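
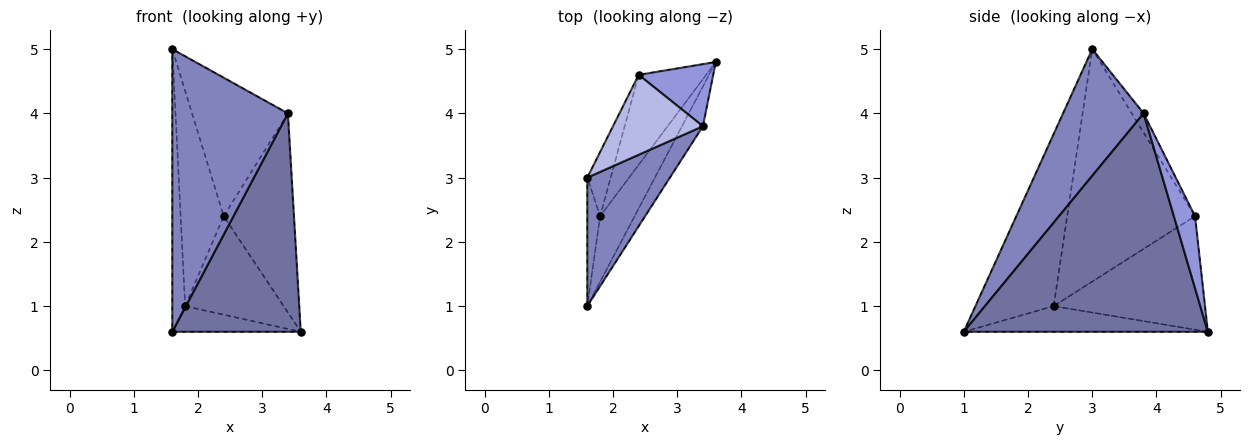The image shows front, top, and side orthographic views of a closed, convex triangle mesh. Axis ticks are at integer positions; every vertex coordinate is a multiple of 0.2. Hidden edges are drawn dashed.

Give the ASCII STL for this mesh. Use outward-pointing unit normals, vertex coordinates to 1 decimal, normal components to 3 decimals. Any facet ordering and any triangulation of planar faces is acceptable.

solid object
 facet normal 0.882 -0.464 -0.085
  outer loop
   vertex 3.4 3.8 4.0
   vertex 1.6 1.0 0.6
   vertex 3.6 4.8 0.6
  endloop
 endfacet
 facet normal 0.536 -0.769 0.349
  outer loop
   vertex 3.4 3.8 4.0
   vertex 1.6 3.0 5.0
   vertex 1.6 1.0 0.6
  endloop
 endfacet
 facet normal 0.276 0.918 0.286
  outer loop
   vertex 3.4 3.8 4.0
   vertex 3.6 4.8 0.6
   vertex 2.4 4.6 2.4
  endloop
 endfacet
 facet normal -0.107 0.861 0.497
  outer loop
   vertex 3.4 3.8 4.0
   vertex 2.4 4.6 2.4
   vertex 1.6 3.0 5.0
  endloop
 endfacet
 facet normal -0.570 0.300 -0.765
  outer loop
   vertex 1.8 2.4 1.0
   vertex 3.6 4.8 0.6
   vertex 1.6 1.0 0.6
  endloop
 endfacet
 facet normal -0.750 0.488 -0.446
  outer loop
   vertex 1.8 2.4 1.0
   vertex 2.4 4.6 2.4
   vertex 3.6 4.8 0.6
  endloop
 endfacet
 facet normal -0.984 0.162 -0.073
  outer loop
   vertex 1.8 2.4 1.0
   vertex 1.6 1.0 0.6
   vertex 1.6 3.0 5.0
  endloop
 endfacet
 facet normal -0.943 0.318 -0.095
  outer loop
   vertex 1.8 2.4 1.0
   vertex 1.6 3.0 5.0
   vertex 2.4 4.6 2.4
  endloop
 endfacet
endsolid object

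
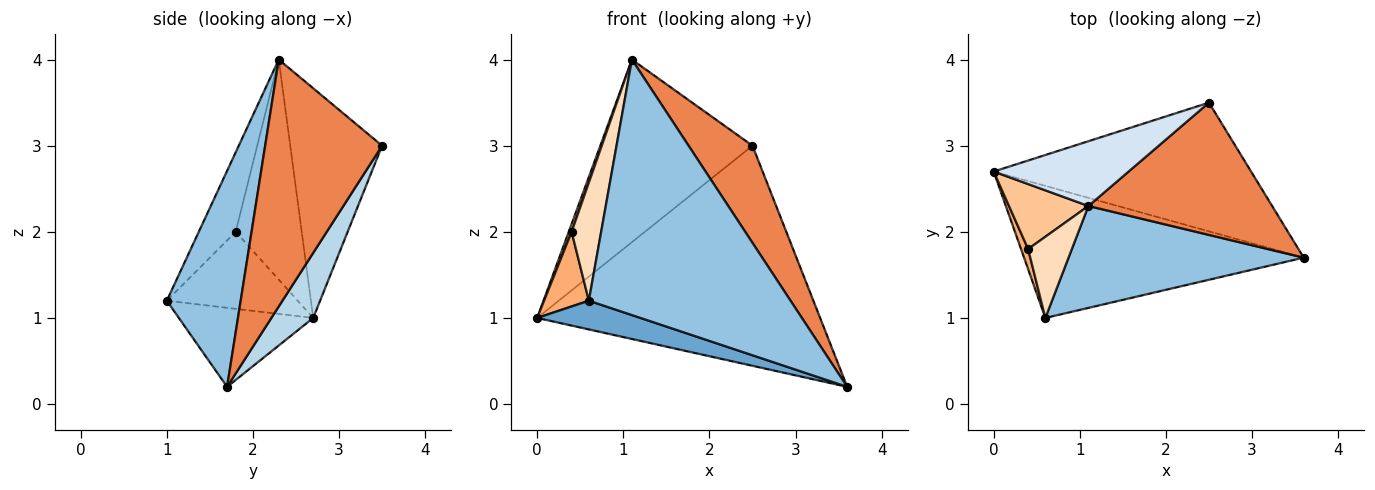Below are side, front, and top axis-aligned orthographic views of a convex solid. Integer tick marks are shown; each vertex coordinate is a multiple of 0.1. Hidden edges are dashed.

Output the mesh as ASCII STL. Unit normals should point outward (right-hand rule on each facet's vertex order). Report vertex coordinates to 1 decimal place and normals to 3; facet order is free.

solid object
 facet normal -0.266 -0.205 -0.942
  outer loop
   vertex 0.6 1.0 1.2
   vertex 0.0 2.7 1.0
   vertex 3.6 1.7 0.2
  endloop
 endfacet
 facet normal 0.322 -0.879 0.351
  outer loop
   vertex 1.1 2.3 4.0
   vertex 0.6 1.0 1.2
   vertex 3.6 1.7 0.2
  endloop
 endfacet
 facet normal 0.127 0.856 -0.501
  outer loop
   vertex 2.5 3.5 3.0
   vertex 3.6 1.7 0.2
   vertex 0.0 2.7 1.0
  endloop
 endfacet
 facet normal -0.495 0.819 0.291
  outer loop
   vertex 2.5 3.5 3.0
   vertex 0.0 2.7 1.0
   vertex 1.1 2.3 4.0
  endloop
 endfacet
 facet normal 0.735 -0.402 0.547
  outer loop
   vertex 2.5 3.5 3.0
   vertex 1.1 2.3 4.0
   vertex 3.6 1.7 0.2
  endloop
 endfacet
 facet normal -0.943 -0.322 0.087
  outer loop
   vertex 0.4 1.8 2.0
   vertex 0.0 2.7 1.0
   vertex 0.6 1.0 1.2
  endloop
 endfacet
 facet normal -0.940 -0.041 0.339
  outer loop
   vertex 0.4 1.8 2.0
   vertex 1.1 2.3 4.0
   vertex 0.0 2.7 1.0
  endloop
 endfacet
 facet normal -0.717 -0.574 0.395
  outer loop
   vertex 0.4 1.8 2.0
   vertex 0.6 1.0 1.2
   vertex 1.1 2.3 4.0
  endloop
 endfacet
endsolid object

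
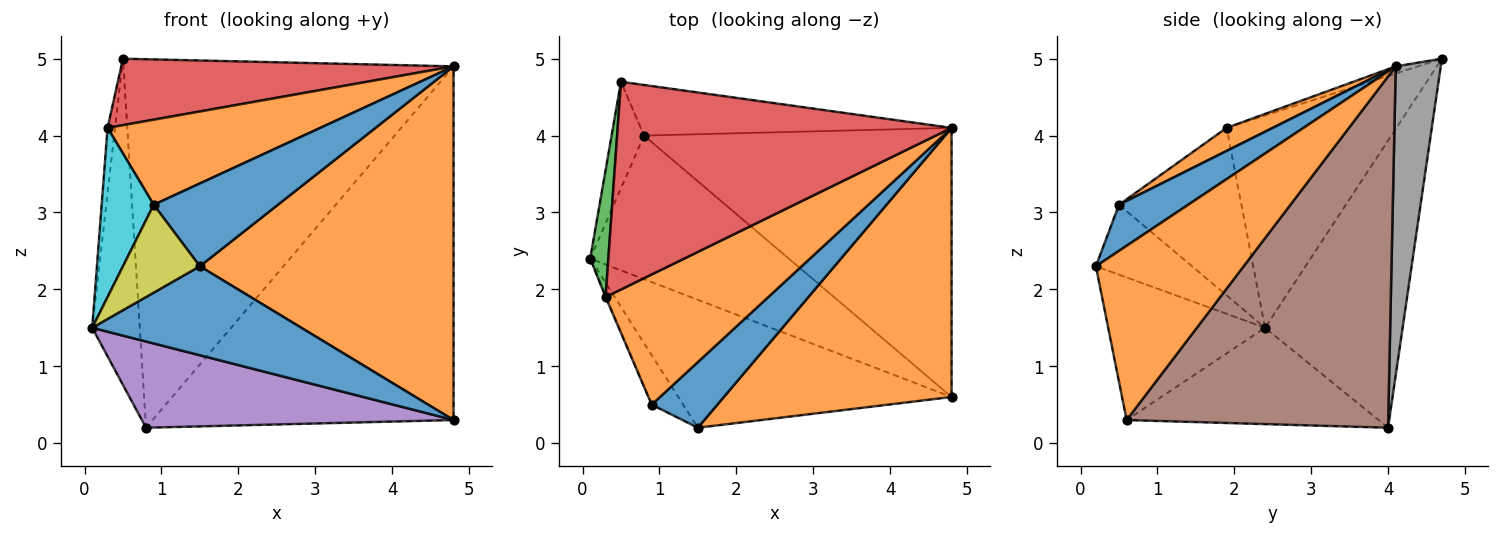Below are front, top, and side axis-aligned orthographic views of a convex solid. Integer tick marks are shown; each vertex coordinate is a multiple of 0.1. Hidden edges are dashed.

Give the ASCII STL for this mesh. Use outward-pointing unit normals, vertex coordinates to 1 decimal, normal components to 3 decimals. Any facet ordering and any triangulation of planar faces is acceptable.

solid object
 facet normal -0.394 -0.525 -0.755
  outer loop
   vertex 4.8 0.6 0.3
   vertex 1.5 0.2 2.3
   vertex 0.1 2.4 1.5
  endloop
 endfacet
 facet normal 0.420 -0.722 0.549
  outer loop
   vertex 4.8 0.6 0.3
   vertex 4.8 4.1 4.9
   vertex 1.5 0.2 2.3
  endloop
 endfacet
 facet normal -0.995 0.044 0.085
  outer loop
   vertex 0.3 1.9 4.1
   vertex 0.5 4.7 5.0
   vertex 0.1 2.4 1.5
  endloop
 endfacet
 facet normal -0.020 -0.305 0.952
  outer loop
   vertex 0.3 1.9 4.1
   vertex 4.8 4.1 4.9
   vertex 0.5 4.7 5.0
  endloop
 endfacet
 facet normal -0.384 -0.475 -0.792
  outer loop
   vertex 0.8 4.0 0.2
   vertex 4.8 0.6 0.3
   vertex 0.1 2.4 1.5
  endloop
 endfacet
 facet normal 0.569 0.655 -0.498
  outer loop
   vertex 0.8 4.0 0.2
   vertex 4.8 4.1 4.9
   vertex 4.8 0.6 0.3
  endloop
 endfacet
 facet normal -0.940 0.325 -0.106
  outer loop
   vertex 0.8 4.0 0.2
   vertex 0.1 2.4 1.5
   vertex 0.5 4.7 5.0
  endloop
 endfacet
 facet normal 0.134 0.982 -0.135
  outer loop
   vertex 0.8 4.0 0.2
   vertex 0.5 4.7 5.0
   vertex 4.8 4.1 4.9
  endloop
 endfacet
 facet normal -0.737 -0.589 -0.332
  outer loop
   vertex 0.9 0.5 3.1
   vertex 0.1 2.4 1.5
   vertex 1.5 0.2 2.3
  endloop
 endfacet
 facet normal -0.920 -0.391 -0.004
  outer loop
   vertex 0.9 0.5 3.1
   vertex 0.3 1.9 4.1
   vertex 0.1 2.4 1.5
  endloop
 endfacet
 facet normal 0.400 -0.718 0.569
  outer loop
   vertex 0.9 0.5 3.1
   vertex 1.5 0.2 2.3
   vertex 4.8 4.1 4.9
  endloop
 endfacet
 facet normal 0.118 -0.543 0.831
  outer loop
   vertex 0.9 0.5 3.1
   vertex 4.8 4.1 4.9
   vertex 0.3 1.9 4.1
  endloop
 endfacet
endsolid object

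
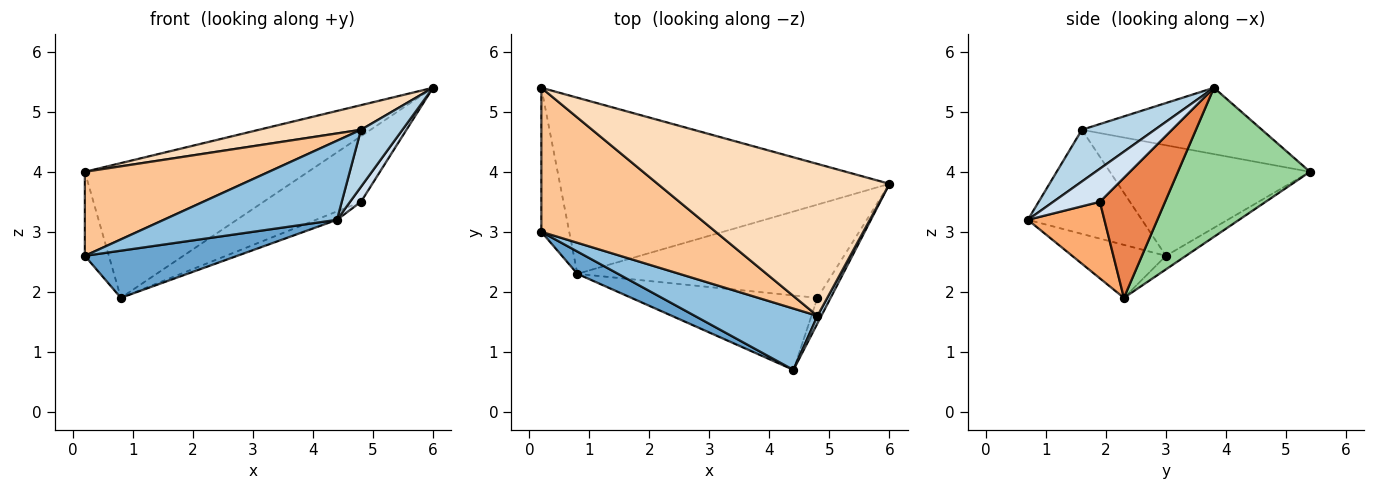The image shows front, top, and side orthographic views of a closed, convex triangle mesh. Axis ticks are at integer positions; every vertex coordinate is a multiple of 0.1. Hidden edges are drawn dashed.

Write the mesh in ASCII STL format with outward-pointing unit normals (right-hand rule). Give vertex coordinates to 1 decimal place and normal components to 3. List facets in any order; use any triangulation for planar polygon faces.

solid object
 facet normal -0.486 -0.790 0.374
  outer loop
   vertex 0.8 2.3 1.9
   vertex 4.4 0.7 3.2
   vertex 0.2 3.0 2.6
  endloop
 endfacet
 facet normal -0.462 -0.701 0.544
  outer loop
   vertex 4.8 1.6 4.7
   vertex 0.2 3.0 2.6
   vertex 4.4 0.7 3.2
  endloop
 endfacet
 facet normal 0.867 -0.494 0.065
  outer loop
   vertex 4.8 1.6 4.7
   vertex 4.4 0.7 3.2
   vertex 6.0 3.8 5.4
  endloop
 endfacet
 facet normal 0.908 -0.212 -0.361
  outer loop
   vertex 4.8 1.9 3.5
   vertex 6.0 3.8 5.4
   vertex 4.4 0.7 3.2
  endloop
 endfacet
 facet normal 0.359 0.537 -0.764
  outer loop
   vertex 4.8 1.9 3.5
   vertex 0.8 2.3 1.9
   vertex 6.0 3.8 5.4
  endloop
 endfacet
 facet normal 0.378 0.104 -0.920
  outer loop
   vertex 4.8 1.9 3.5
   vertex 4.4 0.7 3.2
   vertex 0.8 2.3 1.9
  endloop
 endfacet
 facet normal -0.480 -0.442 0.758
  outer loop
   vertex 0.2 5.4 4.0
   vertex 0.2 3.0 2.6
   vertex 4.8 1.6 4.7
  endloop
 endfacet
 facet normal -0.272 -0.154 0.950
  outer loop
   vertex 0.2 5.4 4.0
   vertex 4.8 1.6 4.7
   vertex 6.0 3.8 5.4
  endloop
 endfacet
 facet normal -0.387 0.465 -0.796
  outer loop
   vertex 0.2 5.4 4.0
   vertex 0.8 2.3 1.9
   vertex 0.2 3.0 2.6
  endloop
 endfacet
 facet normal 0.338 0.572 -0.747
  outer loop
   vertex 0.2 5.4 4.0
   vertex 6.0 3.8 5.4
   vertex 0.8 2.3 1.9
  endloop
 endfacet
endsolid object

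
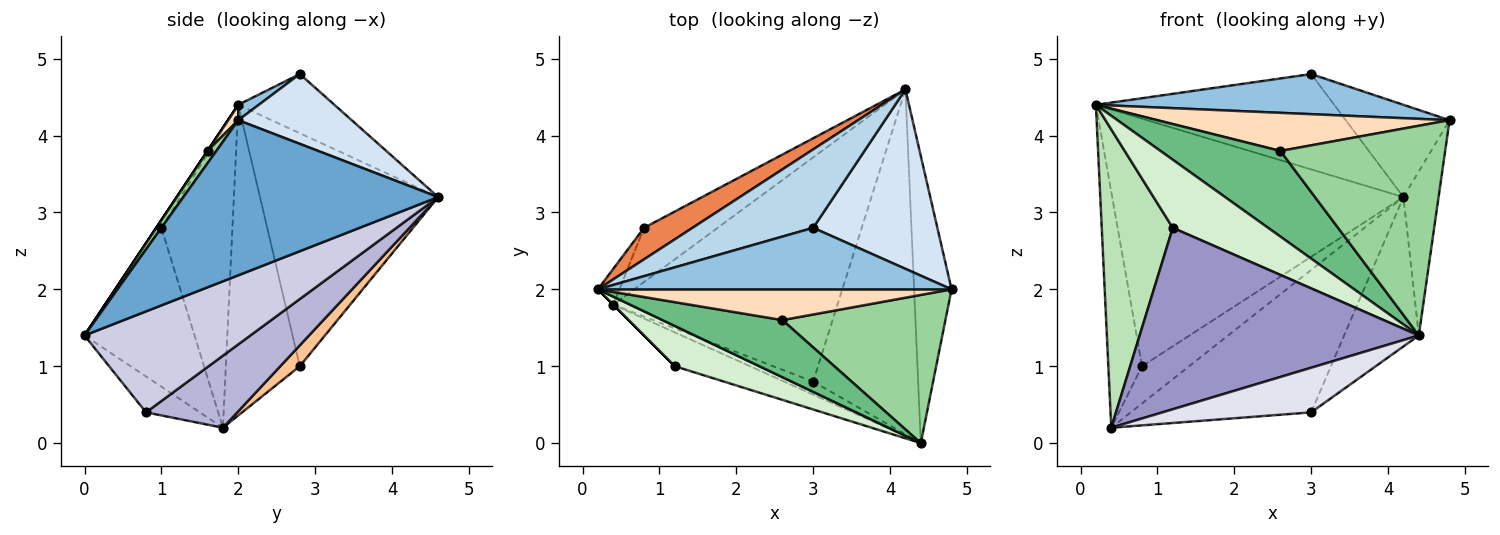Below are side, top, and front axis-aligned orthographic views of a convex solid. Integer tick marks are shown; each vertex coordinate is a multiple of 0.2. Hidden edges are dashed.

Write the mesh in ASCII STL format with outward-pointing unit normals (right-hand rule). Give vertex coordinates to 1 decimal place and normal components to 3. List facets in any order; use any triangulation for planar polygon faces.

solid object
 facet normal 0.963 0.133 -0.233
  outer loop
   vertex 4.4 0.0 1.4
   vertex 4.2 4.6 3.2
   vertex 4.8 2.0 4.2
  endloop
 endfacet
 facet normal 0.036 -0.546 0.837
  outer loop
   vertex 3.0 2.8 4.8
   vertex 0.2 2.0 4.4
   vertex 4.8 2.0 4.2
  endloop
 endfacet
 facet normal -0.297 0.737 0.607
  outer loop
   vertex 3.0 2.8 4.8
   vertex 4.2 4.6 3.2
   vertex 0.2 2.0 4.4
  endloop
 endfacet
 facet normal 0.447 0.409 0.796
  outer loop
   vertex 3.0 2.8 4.8
   vertex 4.8 2.0 4.2
   vertex 4.2 4.6 3.2
  endloop
 endfacet
 facet normal -0.519 0.848 0.108
  outer loop
   vertex 0.8 2.8 1.0
   vertex 0.2 2.0 4.4
   vertex 4.2 4.6 3.2
  endloop
 endfacet
 facet normal -0.908 0.414 -0.063
  outer loop
   vertex 0.8 2.8 1.0
   vertex 0.4 1.8 0.2
   vertex 0.2 2.0 4.4
  endloop
 endfacet
 facet normal 0.228 0.551 -0.803
  outer loop
   vertex 0.8 2.8 1.0
   vertex 4.2 4.6 3.2
   vertex 0.4 1.8 0.2
  endloop
 endfacet
 facet normal 0.027 -0.778 0.628
  outer loop
   vertex 2.6 1.6 3.8
   vertex 4.8 2.0 4.2
   vertex 0.2 2.0 4.4
  endloop
 endfacet
 facet normal 0.000 -0.832 0.555
  outer loop
   vertex 2.6 1.6 3.8
   vertex 0.2 2.0 4.4
   vertex 4.4 0.0 1.4
  endloop
 endfacet
 facet normal 0.044 -0.816 0.577
  outer loop
   vertex 2.6 1.6 3.8
   vertex 4.4 0.0 1.4
   vertex 4.8 2.0 4.2
  endloop
 endfacet
 facet normal -0.707 -0.707 0.000
  outer loop
   vertex 1.2 1.0 2.8
   vertex 0.2 2.0 4.4
   vertex 0.4 1.8 0.2
  endloop
 endfacet
 facet normal -0.046 -0.860 0.508
  outer loop
   vertex 1.2 1.0 2.8
   vertex 4.4 0.0 1.4
   vertex 0.2 2.0 4.4
  endloop
 endfacet
 facet normal -0.361 -0.917 -0.171
  outer loop
   vertex 1.2 1.0 2.8
   vertex 0.4 1.8 0.2
   vertex 4.4 0.0 1.4
  endloop
 endfacet
 facet normal 0.262 0.518 -0.815
  outer loop
   vertex 3.0 0.8 0.4
   vertex 0.4 1.8 0.2
   vertex 4.2 4.6 3.2
  endloop
 endfacet
 facet normal 0.662 0.298 -0.688
  outer loop
   vertex 3.0 0.8 0.4
   vertex 4.2 4.6 3.2
   vertex 4.4 0.0 1.4
  endloop
 endfacet
 facet normal -0.328 -0.906 -0.266
  outer loop
   vertex 3.0 0.8 0.4
   vertex 4.4 0.0 1.4
   vertex 0.4 1.8 0.2
  endloop
 endfacet
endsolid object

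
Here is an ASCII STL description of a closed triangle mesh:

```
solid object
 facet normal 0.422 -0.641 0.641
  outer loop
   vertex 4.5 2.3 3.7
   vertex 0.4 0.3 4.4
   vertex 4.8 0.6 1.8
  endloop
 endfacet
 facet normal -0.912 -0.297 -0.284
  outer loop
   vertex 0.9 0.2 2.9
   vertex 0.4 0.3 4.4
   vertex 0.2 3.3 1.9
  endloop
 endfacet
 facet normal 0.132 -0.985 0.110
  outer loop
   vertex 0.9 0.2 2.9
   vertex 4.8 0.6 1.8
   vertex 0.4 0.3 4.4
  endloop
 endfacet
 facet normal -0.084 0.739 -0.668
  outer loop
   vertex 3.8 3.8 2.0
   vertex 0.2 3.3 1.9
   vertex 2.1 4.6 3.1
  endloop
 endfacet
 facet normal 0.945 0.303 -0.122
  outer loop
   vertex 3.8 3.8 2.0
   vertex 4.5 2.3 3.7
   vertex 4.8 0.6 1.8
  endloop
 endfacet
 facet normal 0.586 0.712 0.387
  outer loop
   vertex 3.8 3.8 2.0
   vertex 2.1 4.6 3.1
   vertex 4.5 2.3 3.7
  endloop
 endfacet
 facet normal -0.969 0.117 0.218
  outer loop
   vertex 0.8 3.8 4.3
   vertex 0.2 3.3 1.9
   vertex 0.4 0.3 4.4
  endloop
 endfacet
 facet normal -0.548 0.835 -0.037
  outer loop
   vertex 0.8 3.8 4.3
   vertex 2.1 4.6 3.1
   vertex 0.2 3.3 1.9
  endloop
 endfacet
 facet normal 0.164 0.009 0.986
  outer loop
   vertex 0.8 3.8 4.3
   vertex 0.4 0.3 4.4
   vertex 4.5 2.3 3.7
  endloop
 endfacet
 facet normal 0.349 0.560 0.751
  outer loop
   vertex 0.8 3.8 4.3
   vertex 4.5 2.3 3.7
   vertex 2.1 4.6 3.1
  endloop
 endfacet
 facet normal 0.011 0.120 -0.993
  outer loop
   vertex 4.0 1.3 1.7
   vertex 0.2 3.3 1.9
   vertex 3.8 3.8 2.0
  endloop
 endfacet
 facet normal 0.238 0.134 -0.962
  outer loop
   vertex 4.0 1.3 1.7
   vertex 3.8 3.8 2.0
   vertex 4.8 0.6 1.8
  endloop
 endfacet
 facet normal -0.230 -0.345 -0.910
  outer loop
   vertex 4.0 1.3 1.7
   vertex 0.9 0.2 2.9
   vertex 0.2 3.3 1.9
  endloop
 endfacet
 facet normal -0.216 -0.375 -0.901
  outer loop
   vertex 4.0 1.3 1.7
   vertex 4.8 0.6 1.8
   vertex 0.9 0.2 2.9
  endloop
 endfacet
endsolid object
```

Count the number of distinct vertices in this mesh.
9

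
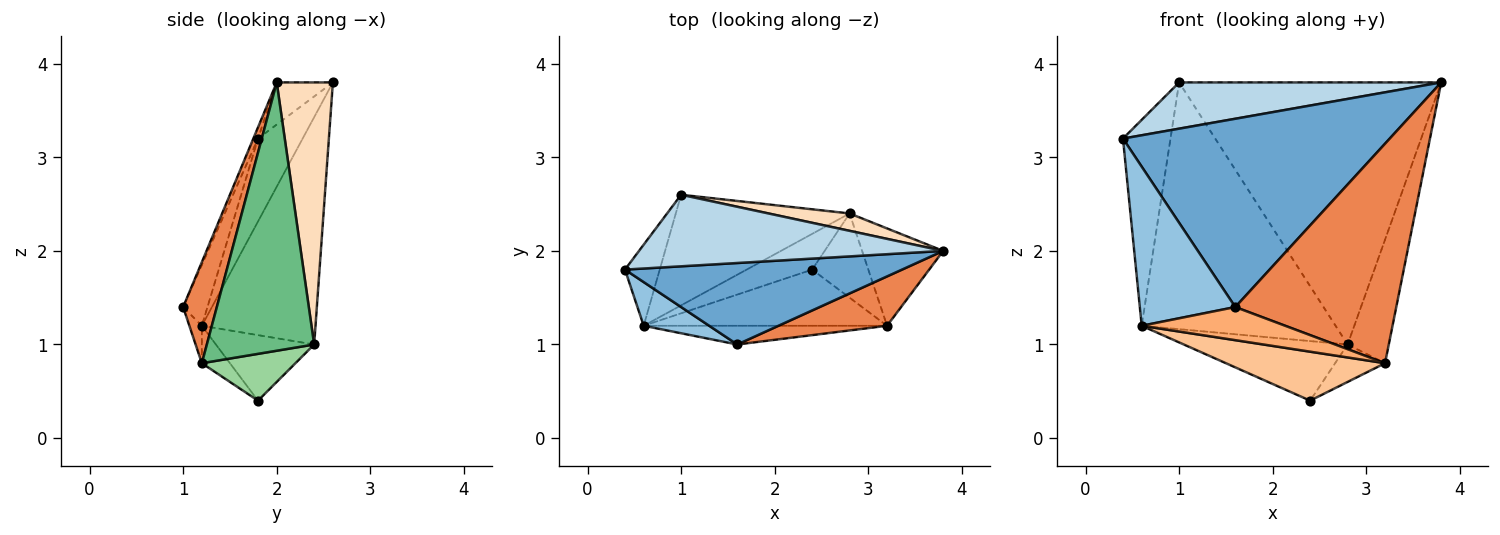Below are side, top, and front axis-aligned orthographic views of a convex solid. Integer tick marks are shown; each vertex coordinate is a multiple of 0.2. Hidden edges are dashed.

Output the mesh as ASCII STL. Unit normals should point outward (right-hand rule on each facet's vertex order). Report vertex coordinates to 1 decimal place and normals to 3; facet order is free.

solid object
 facet normal -0.016 -0.918 0.397
  outer loop
   vertex 1.6 1.0 1.4
   vertex 3.8 2.0 3.8
   vertex 0.4 1.8 3.2
  endloop
 endfacet
 facet normal -0.239 -0.936 0.257
  outer loop
   vertex 0.6 1.2 1.2
   vertex 1.6 1.0 1.4
   vertex 0.4 1.8 3.2
  endloop
 endfacet
 facet normal -0.116 -0.539 0.834
  outer loop
   vertex 1.0 2.6 3.8
   vertex 0.4 1.8 3.2
   vertex 3.8 2.0 3.8
  endloop
 endfacet
 facet normal -0.658 0.701 -0.276
  outer loop
   vertex 1.0 2.6 3.8
   vertex 0.6 1.2 1.2
   vertex 0.4 1.8 3.2
  endloop
 endfacet
 facet normal 0.200 -0.956 0.215
  outer loop
   vertex 3.2 1.2 0.8
   vertex 3.8 2.0 3.8
   vertex 1.6 1.0 1.4
  endloop
 endfacet
 facet normal -0.075 -0.868 -0.491
  outer loop
   vertex 3.2 1.2 0.8
   vertex 1.6 1.0 1.4
   vertex 0.6 1.2 1.2
  endloop
 endfacet
 facet normal -0.115 -0.653 -0.749
  outer loop
   vertex 3.2 1.2 0.8
   vertex 0.6 1.2 1.2
   vertex 2.4 1.8 0.4
  endloop
 endfacet
 facet normal 0.209 0.976 0.065
  outer loop
   vertex 2.8 2.4 1.0
   vertex 1.0 2.6 3.8
   vertex 3.8 2.0 3.8
  endloop
 endfacet
 facet normal 0.899 0.345 -0.272
  outer loop
   vertex 2.8 2.4 1.0
   vertex 3.8 2.0 3.8
   vertex 3.2 1.2 0.8
  endloop
 endfacet
 facet normal 0.606 0.323 -0.727
  outer loop
   vertex 2.8 2.4 1.0
   vertex 3.2 1.2 0.8
   vertex 2.4 1.8 0.4
  endloop
 endfacet
 facet normal -0.457 0.762 -0.457
  outer loop
   vertex 2.8 2.4 1.0
   vertex 2.4 1.8 0.4
   vertex 0.6 1.2 1.2
  endloop
 endfacet
 facet normal -0.472 0.805 -0.361
  outer loop
   vertex 2.8 2.4 1.0
   vertex 0.6 1.2 1.2
   vertex 1.0 2.6 3.8
  endloop
 endfacet
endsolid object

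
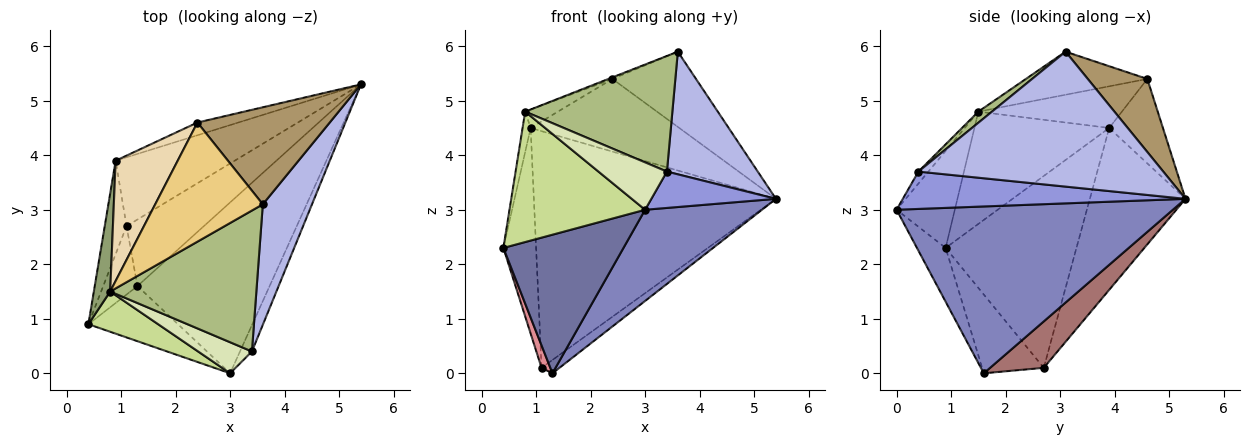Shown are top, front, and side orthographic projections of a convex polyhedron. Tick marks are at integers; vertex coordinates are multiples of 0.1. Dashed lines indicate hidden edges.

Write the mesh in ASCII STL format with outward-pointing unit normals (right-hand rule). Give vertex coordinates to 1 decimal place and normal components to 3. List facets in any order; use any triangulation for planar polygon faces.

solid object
 facet normal -0.217 -0.907 -0.361
  outer loop
   vertex 1.3 1.6 0.0
   vertex 3.0 0.0 3.0
   vertex 0.4 0.9 2.3
  endloop
 endfacet
 facet normal 0.744 -0.315 -0.589
  outer loop
   vertex 1.3 1.6 0.0
   vertex 5.4 5.3 3.2
   vertex 3.0 0.0 3.0
  endloop
 endfacet
 facet normal 0.878 -0.387 -0.281
  outer loop
   vertex 3.4 0.4 3.7
   vertex 3.0 0.0 3.0
   vertex 5.4 5.3 3.2
  endloop
 endfacet
 facet normal 0.887 -0.329 0.323
  outer loop
   vertex 3.4 0.4 3.7
   vertex 5.4 5.3 3.2
   vertex 3.6 3.1 5.9
  endloop
 endfacet
 facet normal -0.988 0.059 0.144
  outer loop
   vertex 0.8 1.5 4.8
   vertex 0.9 3.9 4.5
   vertex 0.4 0.9 2.3
  endloop
 endfacet
 facet normal 0.059 -0.633 0.772
  outer loop
   vertex 0.8 1.5 4.8
   vertex 3.4 0.4 3.7
   vertex 3.6 3.1 5.9
  endloop
 endfacet
 facet normal -0.379 -0.884 0.273
  outer loop
   vertex 0.8 1.5 4.8
   vertex 0.4 0.9 2.3
   vertex 3.0 0.0 3.0
  endloop
 endfacet
 facet normal -0.121 -0.830 0.544
  outer loop
   vertex 0.8 1.5 4.8
   vertex 3.0 0.0 3.0
   vertex 3.4 0.4 3.7
  endloop
 endfacet
 facet normal 0.400 0.562 0.724
  outer loop
   vertex 2.4 4.6 5.4
   vertex 3.6 3.1 5.9
   vertex 5.4 5.3 3.2
  endloop
 endfacet
 facet normal -0.336 0.928 -0.162
  outer loop
   vertex 2.4 4.6 5.4
   vertex 5.4 5.3 3.2
   vertex 0.9 3.9 4.5
  endloop
 endfacet
 facet normal -0.372 0.012 0.928
  outer loop
   vertex 2.4 4.6 5.4
   vertex 0.8 1.5 4.8
   vertex 3.6 3.1 5.9
  endloop
 endfacet
 facet normal -0.553 0.126 0.824
  outer loop
   vertex 2.4 4.6 5.4
   vertex 0.9 3.9 4.5
   vertex 0.8 1.5 4.8
  endloop
 endfacet
 facet normal 0.507 0.169 -0.845
  outer loop
   vertex 1.1 2.7 0.1
   vertex 5.4 5.3 3.2
   vertex 1.3 1.6 0.0
  endloop
 endfacet
 facet normal -0.355 0.898 -0.261
  outer loop
   vertex 1.1 2.7 0.1
   vertex 0.9 3.9 4.5
   vertex 5.4 5.3 3.2
  endloop
 endfacet
 facet normal -0.909 -0.129 -0.395
  outer loop
   vertex 1.1 2.7 0.1
   vertex 1.3 1.6 0.0
   vertex 0.4 0.9 2.3
  endloop
 endfacet
 facet normal -0.964 0.241 -0.110
  outer loop
   vertex 1.1 2.7 0.1
   vertex 0.4 0.9 2.3
   vertex 0.9 3.9 4.5
  endloop
 endfacet
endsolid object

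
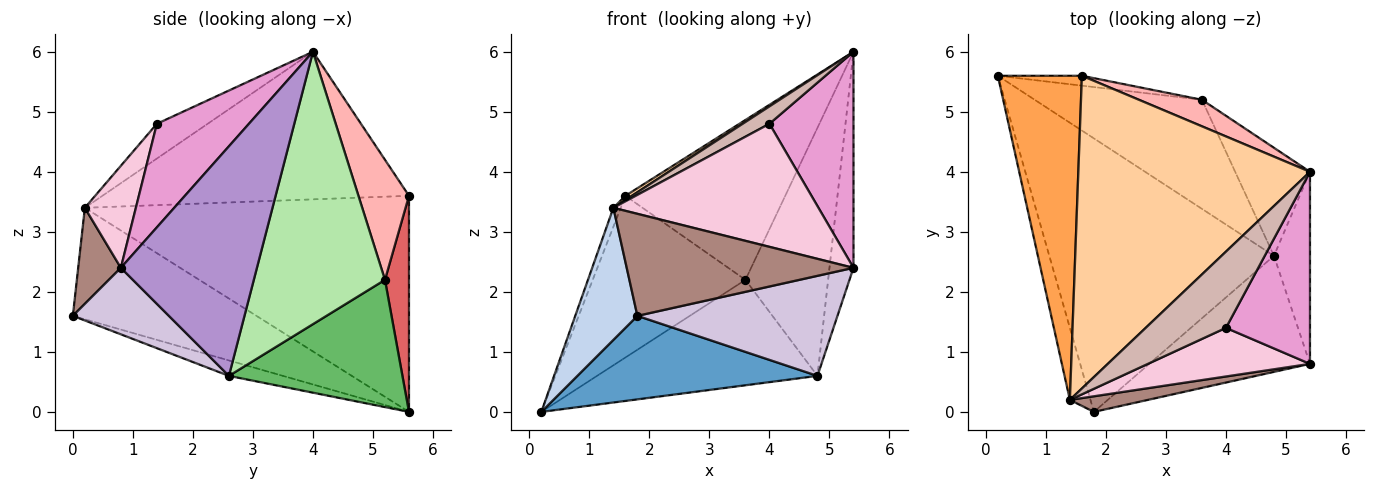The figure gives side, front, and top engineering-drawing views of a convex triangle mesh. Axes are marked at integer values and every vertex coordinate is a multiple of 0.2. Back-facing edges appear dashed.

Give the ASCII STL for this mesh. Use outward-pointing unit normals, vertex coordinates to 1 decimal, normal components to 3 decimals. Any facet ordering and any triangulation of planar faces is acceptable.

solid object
 facet normal -0.066 -0.291 -0.954
  outer loop
   vertex 4.8 2.6 0.6
   vertex 1.8 0.0 1.6
   vertex 0.2 5.6 0.0
  endloop
 endfacet
 facet normal -0.933 -0.316 -0.172
  outer loop
   vertex 1.4 0.2 3.4
   vertex 0.2 5.6 0.0
   vertex 1.8 0.0 1.6
  endloop
 endfacet
 facet normal -0.932 0.021 0.362
  outer loop
   vertex 1.4 0.2 3.4
   vertex 1.6 5.6 3.6
   vertex 0.2 5.6 0.0
  endloop
 endfacet
 facet normal -0.537 -0.011 0.843
  outer loop
   vertex 1.4 0.2 3.4
   vertex 5.4 4.0 6.0
   vertex 1.6 5.6 3.6
  endloop
 endfacet
 facet normal 0.480 0.610 -0.631
  outer loop
   vertex 3.6 5.2 2.2
   vertex 4.8 2.6 0.6
   vertex 0.2 5.6 0.0
  endloop
 endfacet
 facet normal 0.824 0.520 -0.226
  outer loop
   vertex 3.6 5.2 2.2
   vertex 5.4 4.0 6.0
   vertex 4.8 2.6 0.6
  endloop
 endfacet
 facet normal 0.155 0.986 -0.060
  outer loop
   vertex 3.6 5.2 2.2
   vertex 0.2 5.6 0.0
   vertex 1.6 5.6 3.6
  endloop
 endfacet
 facet normal 0.298 0.942 0.156
  outer loop
   vertex 3.6 5.2 2.2
   vertex 1.6 5.6 3.6
   vertex 5.4 4.0 6.0
  endloop
 endfacet
 facet normal 0.973 0.172 -0.153
  outer loop
   vertex 5.4 0.8 2.4
   vertex 4.8 2.6 0.6
   vertex 5.4 4.0 6.0
  endloop
 endfacet
 facet normal 0.299 -0.623 -0.723
  outer loop
   vertex 5.4 0.8 2.4
   vertex 1.8 0.0 1.6
   vertex 4.8 2.6 0.6
  endloop
 endfacet
 facet normal 0.183 -0.972 0.149
  outer loop
   vertex 5.4 0.8 2.4
   vertex 1.4 0.2 3.4
   vertex 1.8 0.0 1.6
  endloop
 endfacet
 facet normal -0.389 -0.205 0.898
  outer loop
   vertex 4.0 1.4 4.8
   vertex 5.4 4.0 6.0
   vertex 1.4 0.2 3.4
  endloop
 endfacet
 facet normal 0.633 -0.578 0.514
  outer loop
   vertex 4.0 1.4 4.8
   vertex 5.4 0.8 2.4
   vertex 5.4 4.0 6.0
  endloop
 endfacet
 facet normal 0.225 -0.906 0.358
  outer loop
   vertex 4.0 1.4 4.8
   vertex 1.4 0.2 3.4
   vertex 5.4 0.8 2.4
  endloop
 endfacet
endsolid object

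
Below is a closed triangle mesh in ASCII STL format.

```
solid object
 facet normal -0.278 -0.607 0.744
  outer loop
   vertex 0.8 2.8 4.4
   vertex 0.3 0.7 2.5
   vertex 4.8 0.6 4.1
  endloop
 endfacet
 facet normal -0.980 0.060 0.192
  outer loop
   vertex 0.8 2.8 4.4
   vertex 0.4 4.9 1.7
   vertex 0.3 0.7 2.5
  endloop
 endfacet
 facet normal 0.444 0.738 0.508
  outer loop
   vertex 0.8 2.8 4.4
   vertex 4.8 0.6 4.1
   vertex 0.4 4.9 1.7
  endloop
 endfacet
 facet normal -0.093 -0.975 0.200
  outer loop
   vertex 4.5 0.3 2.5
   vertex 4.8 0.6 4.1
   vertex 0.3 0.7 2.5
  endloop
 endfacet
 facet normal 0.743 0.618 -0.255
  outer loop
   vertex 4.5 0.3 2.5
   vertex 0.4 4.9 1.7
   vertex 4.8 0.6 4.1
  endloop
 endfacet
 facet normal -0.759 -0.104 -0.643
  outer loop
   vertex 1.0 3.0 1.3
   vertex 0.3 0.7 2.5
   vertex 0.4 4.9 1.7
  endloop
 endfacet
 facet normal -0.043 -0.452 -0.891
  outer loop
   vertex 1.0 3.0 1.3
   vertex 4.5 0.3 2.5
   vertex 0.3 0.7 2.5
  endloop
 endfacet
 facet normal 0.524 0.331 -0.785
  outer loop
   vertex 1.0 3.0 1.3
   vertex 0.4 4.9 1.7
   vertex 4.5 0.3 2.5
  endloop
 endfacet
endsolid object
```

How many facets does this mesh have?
8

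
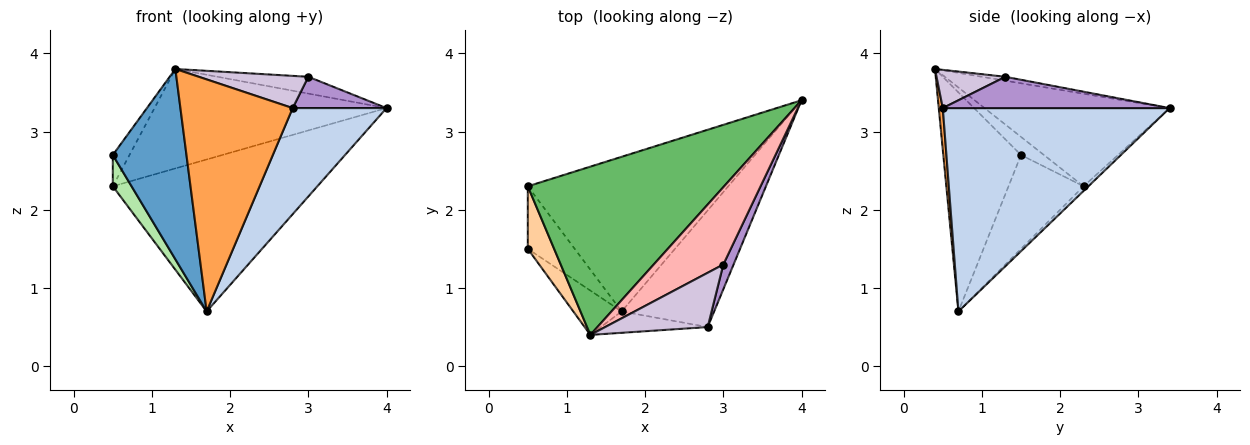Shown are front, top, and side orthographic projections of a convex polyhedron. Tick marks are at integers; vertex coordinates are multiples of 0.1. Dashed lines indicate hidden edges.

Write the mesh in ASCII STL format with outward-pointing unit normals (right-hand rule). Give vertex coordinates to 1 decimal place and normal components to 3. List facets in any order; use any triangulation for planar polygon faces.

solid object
 facet normal -0.717 -0.679 -0.158
  outer loop
   vertex 1.7 0.7 0.7
   vertex 1.3 0.4 3.8
   vertex 0.5 1.5 2.7
  endloop
 endfacet
 facet normal 0.852 -0.352 -0.388
  outer loop
   vertex 2.8 0.5 3.3
   vertex 1.7 0.7 0.7
   vertex 4.0 3.4 3.3
  endloop
 endfacet
 facet normal 0.036 -0.995 -0.092
  outer loop
   vertex 2.8 0.5 3.3
   vertex 1.3 0.4 3.8
   vertex 1.7 0.7 0.7
  endloop
 endfacet
 facet normal -0.524 0.381 0.762
  outer loop
   vertex 0.5 2.3 2.3
   vertex 0.5 1.5 2.7
   vertex 1.3 0.4 3.8
  endloop
 endfacet
 facet normal -0.376 0.471 0.798
  outer loop
   vertex 0.5 2.3 2.3
   vertex 1.3 0.4 3.8
   vertex 4.0 3.4 3.3
  endloop
 endfacet
 facet normal -0.873 -0.218 -0.436
  outer loop
   vertex 0.5 2.3 2.3
   vertex 1.7 0.7 0.7
   vertex 0.5 1.5 2.7
  endloop
 endfacet
 facet normal -0.016 0.701 -0.713
  outer loop
   vertex 0.5 2.3 2.3
   vertex 4.0 3.4 3.3
   vertex 1.7 0.7 0.7
  endloop
 endfacet
 facet normal -0.055 0.212 0.976
  outer loop
   vertex 3.0 1.3 3.7
   vertex 4.0 3.4 3.3
   vertex 1.3 0.4 3.8
  endloop
 endfacet
 facet normal 0.884 -0.366 0.290
  outer loop
   vertex 3.0 1.3 3.7
   vertex 2.8 0.5 3.3
   vertex 4.0 3.4 3.3
  endloop
 endfacet
 facet normal 0.305 -0.486 0.819
  outer loop
   vertex 3.0 1.3 3.7
   vertex 1.3 0.4 3.8
   vertex 2.8 0.5 3.3
  endloop
 endfacet
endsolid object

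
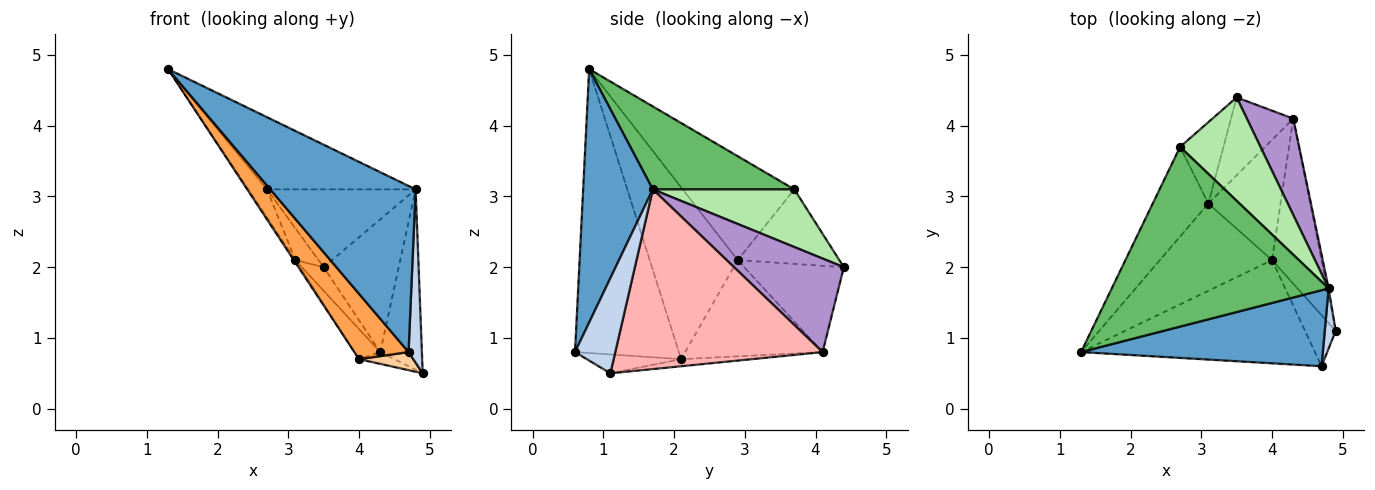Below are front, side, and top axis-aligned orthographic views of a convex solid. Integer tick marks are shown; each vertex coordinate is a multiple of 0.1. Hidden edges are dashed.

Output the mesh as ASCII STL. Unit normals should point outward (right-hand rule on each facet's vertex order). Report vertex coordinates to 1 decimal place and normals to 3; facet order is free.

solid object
 facet normal 0.400 -0.834 0.381
  outer loop
   vertex 4.8 1.7 3.1
   vertex 1.3 0.8 4.8
   vertex 4.7 0.6 0.8
  endloop
 endfacet
 facet normal 0.944 -0.312 0.108
  outer loop
   vertex 4.8 1.7 3.1
   vertex 4.7 0.6 0.8
   vertex 4.9 1.1 0.5
  endloop
 endfacet
 facet normal -0.716 -0.373 -0.590
  outer loop
   vertex 4.0 2.1 0.7
   vertex 4.7 0.6 0.8
   vertex 1.3 0.8 4.8
  endloop
 endfacet
 facet normal -0.502 -0.289 -0.815
  outer loop
   vertex 4.0 2.1 0.7
   vertex 4.9 1.1 0.5
   vertex 4.7 0.6 0.8
  endloop
 endfacet
 facet normal 0.334 0.351 0.875
  outer loop
   vertex 2.7 3.7 3.1
   vertex 1.3 0.8 4.8
   vertex 4.8 1.7 3.1
  endloop
 endfacet
 facet normal 0.497 0.522 0.693
  outer loop
   vertex 2.7 3.7 3.1
   vertex 4.8 1.7 3.1
   vertex 3.5 4.4 2.0
  endloop
 endfacet
 facet normal -0.141 0.071 -0.987
  outer loop
   vertex 4.3 4.1 0.8
   vertex 4.9 1.1 0.5
   vertex 4.0 2.1 0.7
  endloop
 endfacet
 facet normal 0.980 0.197 -0.008
  outer loop
   vertex 4.3 4.1 0.8
   vertex 4.8 1.7 3.1
   vertex 4.9 1.1 0.5
  endloop
 endfacet
 facet normal 0.764 0.522 0.379
  outer loop
   vertex 4.3 4.1 0.8
   vertex 3.5 4.4 2.0
   vertex 4.8 1.7 3.1
  endloop
 endfacet
 facet normal -0.848 0.193 -0.494
  outer loop
   vertex 3.1 2.9 2.1
   vertex 2.7 3.7 3.1
   vertex 3.5 4.4 2.0
  endloop
 endfacet
 facet normal -0.799 0.175 -0.576
  outer loop
   vertex 3.1 2.9 2.1
   vertex 3.5 4.4 2.0
   vertex 4.3 4.1 0.8
  endloop
 endfacet
 facet normal -0.791 0.148 -0.593
  outer loop
   vertex 3.1 2.9 2.1
   vertex 4.3 4.1 0.8
   vertex 4.0 2.1 0.7
  endloop
 endfacet
 facet normal -0.837 0.015 -0.547
  outer loop
   vertex 3.1 2.9 2.1
   vertex 4.0 2.1 0.7
   vertex 1.3 0.8 4.8
  endloop
 endfacet
 facet normal -0.872 0.147 -0.467
  outer loop
   vertex 3.1 2.9 2.1
   vertex 1.3 0.8 4.8
   vertex 2.7 3.7 3.1
  endloop
 endfacet
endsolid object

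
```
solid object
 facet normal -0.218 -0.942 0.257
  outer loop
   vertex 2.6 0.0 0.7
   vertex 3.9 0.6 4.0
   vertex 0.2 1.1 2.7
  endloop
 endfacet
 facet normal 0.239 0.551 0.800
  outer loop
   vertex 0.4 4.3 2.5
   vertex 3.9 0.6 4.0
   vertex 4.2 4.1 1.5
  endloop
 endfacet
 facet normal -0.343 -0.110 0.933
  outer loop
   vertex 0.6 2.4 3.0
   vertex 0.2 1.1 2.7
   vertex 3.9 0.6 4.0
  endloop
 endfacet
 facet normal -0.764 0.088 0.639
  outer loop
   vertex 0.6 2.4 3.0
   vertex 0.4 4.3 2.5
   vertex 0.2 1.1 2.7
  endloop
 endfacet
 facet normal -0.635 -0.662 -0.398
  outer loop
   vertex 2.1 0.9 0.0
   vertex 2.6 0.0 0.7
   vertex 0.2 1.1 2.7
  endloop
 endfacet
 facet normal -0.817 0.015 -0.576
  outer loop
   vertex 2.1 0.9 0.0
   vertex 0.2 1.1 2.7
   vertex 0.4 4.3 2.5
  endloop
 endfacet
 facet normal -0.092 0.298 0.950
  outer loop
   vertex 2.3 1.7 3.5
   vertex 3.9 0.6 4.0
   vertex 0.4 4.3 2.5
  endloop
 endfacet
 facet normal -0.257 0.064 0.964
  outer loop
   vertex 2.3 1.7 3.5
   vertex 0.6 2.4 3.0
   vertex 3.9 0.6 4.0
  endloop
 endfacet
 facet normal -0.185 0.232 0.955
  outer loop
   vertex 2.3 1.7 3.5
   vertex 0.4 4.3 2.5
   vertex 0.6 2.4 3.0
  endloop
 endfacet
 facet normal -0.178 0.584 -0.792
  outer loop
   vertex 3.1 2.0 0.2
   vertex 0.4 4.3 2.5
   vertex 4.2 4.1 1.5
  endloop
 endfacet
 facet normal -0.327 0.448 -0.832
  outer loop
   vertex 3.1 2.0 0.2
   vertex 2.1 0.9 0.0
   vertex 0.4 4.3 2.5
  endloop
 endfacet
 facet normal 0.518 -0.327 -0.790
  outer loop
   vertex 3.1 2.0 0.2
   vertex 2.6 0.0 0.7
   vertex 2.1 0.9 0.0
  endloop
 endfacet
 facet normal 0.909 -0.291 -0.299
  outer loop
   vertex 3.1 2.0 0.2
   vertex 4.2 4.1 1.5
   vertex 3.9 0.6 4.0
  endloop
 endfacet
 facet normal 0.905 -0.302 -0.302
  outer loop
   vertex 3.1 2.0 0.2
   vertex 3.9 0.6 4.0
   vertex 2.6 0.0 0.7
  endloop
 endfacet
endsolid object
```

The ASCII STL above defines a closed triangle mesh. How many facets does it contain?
14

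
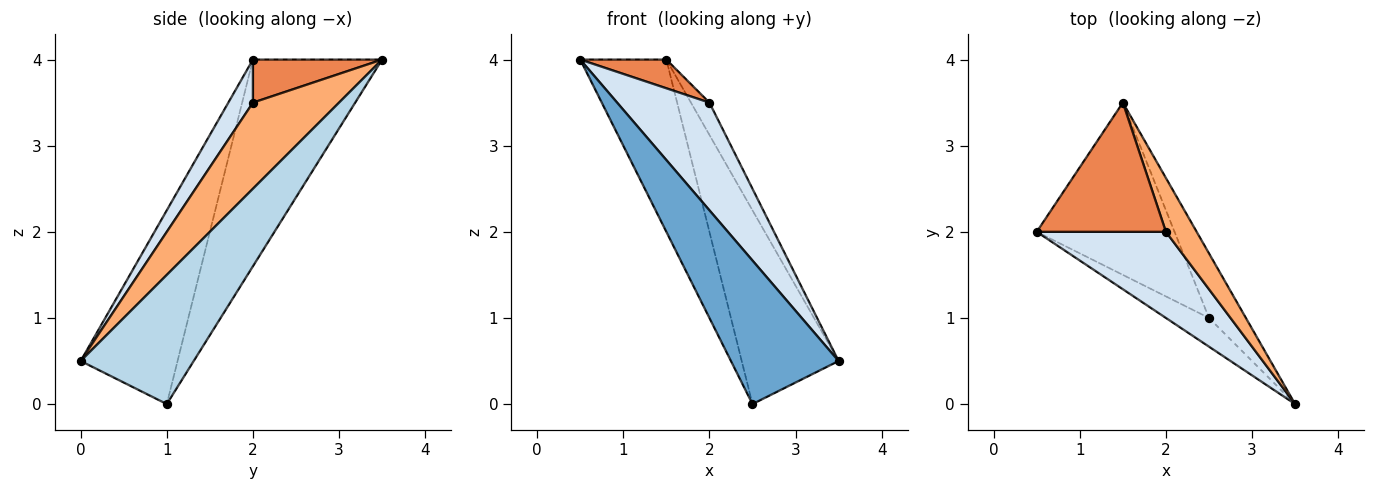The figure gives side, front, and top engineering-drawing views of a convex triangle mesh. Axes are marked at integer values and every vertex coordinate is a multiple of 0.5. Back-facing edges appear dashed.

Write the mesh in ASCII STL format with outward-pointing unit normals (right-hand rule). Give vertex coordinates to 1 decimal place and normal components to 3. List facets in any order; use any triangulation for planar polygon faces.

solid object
 facet normal -0.662 -0.735 -0.147
  outer loop
   vertex 2.5 1.0 0.0
   vertex 3.5 0.0 0.5
   vertex 0.5 2.0 4.0
  endloop
 endfacet
 facet normal -0.728 0.485 -0.485
  outer loop
   vertex 2.5 1.0 0.0
   vertex 0.5 2.0 4.0
   vertex 1.5 3.5 4.0
  endloop
 endfacet
 facet normal 0.742 0.636 -0.212
  outer loop
   vertex 2.5 1.0 0.0
   vertex 1.5 3.5 4.0
   vertex 3.5 0.0 0.5
  endloop
 endfacet
 facet normal 0.204 -0.764 0.612
  outer loop
   vertex 2.0 2.0 3.5
   vertex 0.5 2.0 4.0
   vertex 3.5 0.0 0.5
  endloop
 endfacet
 facet normal 0.309 -0.206 0.928
  outer loop
   vertex 2.0 2.0 3.5
   vertex 1.5 3.5 4.0
   vertex 0.5 2.0 4.0
  endloop
 endfacet
 facet normal 0.923 0.198 0.330
  outer loop
   vertex 2.0 2.0 3.5
   vertex 3.5 0.0 0.5
   vertex 1.5 3.5 4.0
  endloop
 endfacet
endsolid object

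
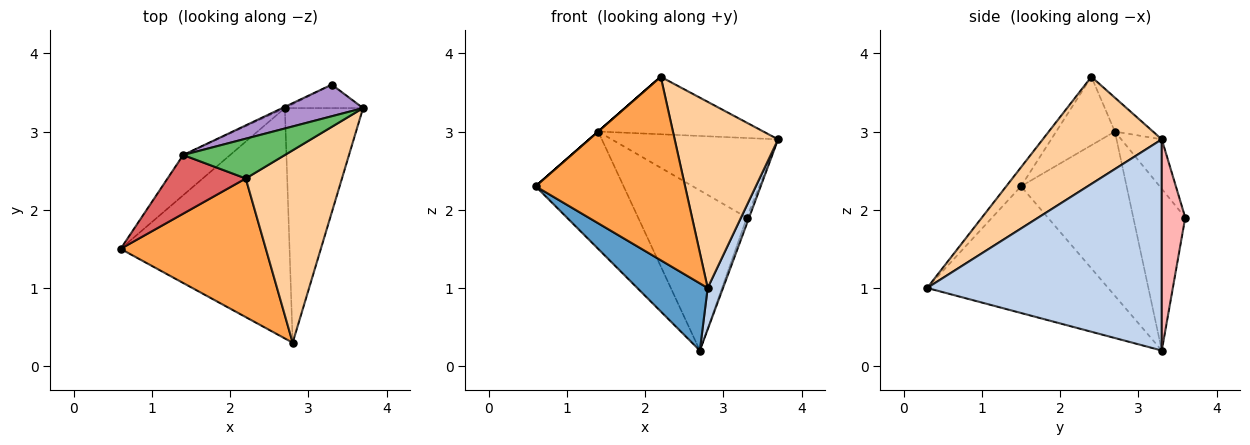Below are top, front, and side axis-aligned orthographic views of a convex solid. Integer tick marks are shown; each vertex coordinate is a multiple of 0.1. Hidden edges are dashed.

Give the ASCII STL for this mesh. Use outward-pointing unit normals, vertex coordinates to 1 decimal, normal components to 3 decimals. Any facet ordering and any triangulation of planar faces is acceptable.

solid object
 facet normal -0.584 -0.227 -0.779
  outer loop
   vertex 2.7 3.3 0.2
   vertex 2.8 0.3 1.0
   vertex 0.6 1.5 2.3
  endloop
 endfacet
 facet normal 0.936 -0.061 -0.347
  outer loop
   vertex 2.7 3.3 0.2
   vertex 3.7 3.3 2.9
   vertex 2.8 0.3 1.0
  endloop
 endfacet
 facet normal -0.079 -0.795 0.601
  outer loop
   vertex 2.2 2.4 3.7
   vertex 0.6 1.5 2.3
   vertex 2.8 0.3 1.0
  endloop
 endfacet
 facet normal 0.625 -0.543 0.561
  outer loop
   vertex 2.2 2.4 3.7
   vertex 2.8 0.3 1.0
   vertex 3.7 3.3 2.9
  endloop
 endfacet
 facet normal -0.186 0.808 0.559
  outer loop
   vertex 1.4 2.7 3.0
   vertex 2.2 2.4 3.7
   vertex 3.7 3.3 2.9
  endloop
 endfacet
 facet normal -0.750 0.625 -0.214
  outer loop
   vertex 1.4 2.7 3.0
   vertex 2.7 3.3 0.2
   vertex 0.6 1.5 2.3
  endloop
 endfacet
 facet normal -0.659 0.000 0.753
  outer loop
   vertex 1.4 2.7 3.0
   vertex 0.6 1.5 2.3
   vertex 2.2 2.4 3.7
  endloop
 endfacet
 facet normal 0.934 0.092 -0.346
  outer loop
   vertex 3.3 3.6 1.9
   vertex 3.7 3.3 2.9
   vertex 2.7 3.3 0.2
  endloop
 endfacet
 facet normal -0.221 0.906 0.360
  outer loop
   vertex 3.3 3.6 1.9
   vertex 1.4 2.7 3.0
   vertex 3.7 3.3 2.9
  endloop
 endfacet
 facet normal -0.431 0.902 -0.007
  outer loop
   vertex 3.3 3.6 1.9
   vertex 2.7 3.3 0.2
   vertex 1.4 2.7 3.0
  endloop
 endfacet
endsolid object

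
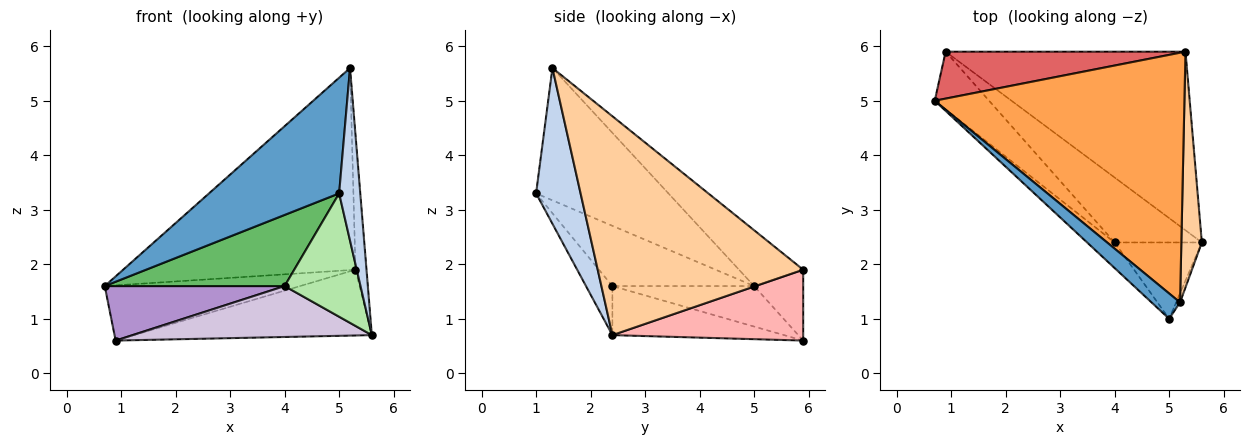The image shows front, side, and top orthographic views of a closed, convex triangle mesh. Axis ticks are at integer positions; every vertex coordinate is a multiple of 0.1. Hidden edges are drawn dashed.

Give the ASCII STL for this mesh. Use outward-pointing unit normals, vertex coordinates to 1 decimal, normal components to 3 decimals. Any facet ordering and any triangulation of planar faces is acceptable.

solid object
 facet normal -0.705 -0.693 0.152
  outer loop
   vertex 5.2 1.3 5.6
   vertex 0.7 5.0 1.6
   vertex 5.0 1.0 3.3
  endloop
 endfacet
 facet normal 0.903 -0.429 -0.023
  outer loop
   vertex 5.2 1.3 5.6
   vertex 5.0 1.0 3.3
   vertex 5.6 2.4 0.7
  endloop
 endfacet
 facet normal -0.171 0.620 0.766
  outer loop
   vertex 5.3 5.9 1.9
   vertex 0.7 5.0 1.6
   vertex 5.2 1.3 5.6
  endloop
 endfacet
 facet normal 0.994 0.053 0.093
  outer loop
   vertex 5.3 5.9 1.9
   vertex 5.2 1.3 5.6
   vertex 5.6 2.4 0.7
  endloop
 endfacet
 facet normal -0.596 -0.756 -0.272
  outer loop
   vertex 4.0 2.4 1.6
   vertex 5.0 1.0 3.3
   vertex 0.7 5.0 1.6
  endloop
 endfacet
 facet normal -0.284 -0.815 -0.505
  outer loop
   vertex 4.0 2.4 1.6
   vertex 5.6 2.4 0.7
   vertex 5.0 1.0 3.3
  endloop
 endfacet
 facet normal -0.188 0.748 0.636
  outer loop
   vertex 0.9 5.9 0.6
   vertex 0.7 5.0 1.6
   vertex 5.3 5.9 1.9
  endloop
 endfacet
 facet normal 0.267 0.333 -0.904
  outer loop
   vertex 0.9 5.9 0.6
   vertex 5.3 5.9 1.9
   vertex 5.6 2.4 0.7
  endloop
 endfacet
 facet normal -0.476 -0.604 -0.639
  outer loop
   vertex 0.9 5.9 0.6
   vertex 4.0 2.4 1.6
   vertex 0.7 5.0 1.6
  endloop
 endfacet
 facet normal -0.405 -0.564 -0.720
  outer loop
   vertex 0.9 5.9 0.6
   vertex 5.6 2.4 0.7
   vertex 4.0 2.4 1.6
  endloop
 endfacet
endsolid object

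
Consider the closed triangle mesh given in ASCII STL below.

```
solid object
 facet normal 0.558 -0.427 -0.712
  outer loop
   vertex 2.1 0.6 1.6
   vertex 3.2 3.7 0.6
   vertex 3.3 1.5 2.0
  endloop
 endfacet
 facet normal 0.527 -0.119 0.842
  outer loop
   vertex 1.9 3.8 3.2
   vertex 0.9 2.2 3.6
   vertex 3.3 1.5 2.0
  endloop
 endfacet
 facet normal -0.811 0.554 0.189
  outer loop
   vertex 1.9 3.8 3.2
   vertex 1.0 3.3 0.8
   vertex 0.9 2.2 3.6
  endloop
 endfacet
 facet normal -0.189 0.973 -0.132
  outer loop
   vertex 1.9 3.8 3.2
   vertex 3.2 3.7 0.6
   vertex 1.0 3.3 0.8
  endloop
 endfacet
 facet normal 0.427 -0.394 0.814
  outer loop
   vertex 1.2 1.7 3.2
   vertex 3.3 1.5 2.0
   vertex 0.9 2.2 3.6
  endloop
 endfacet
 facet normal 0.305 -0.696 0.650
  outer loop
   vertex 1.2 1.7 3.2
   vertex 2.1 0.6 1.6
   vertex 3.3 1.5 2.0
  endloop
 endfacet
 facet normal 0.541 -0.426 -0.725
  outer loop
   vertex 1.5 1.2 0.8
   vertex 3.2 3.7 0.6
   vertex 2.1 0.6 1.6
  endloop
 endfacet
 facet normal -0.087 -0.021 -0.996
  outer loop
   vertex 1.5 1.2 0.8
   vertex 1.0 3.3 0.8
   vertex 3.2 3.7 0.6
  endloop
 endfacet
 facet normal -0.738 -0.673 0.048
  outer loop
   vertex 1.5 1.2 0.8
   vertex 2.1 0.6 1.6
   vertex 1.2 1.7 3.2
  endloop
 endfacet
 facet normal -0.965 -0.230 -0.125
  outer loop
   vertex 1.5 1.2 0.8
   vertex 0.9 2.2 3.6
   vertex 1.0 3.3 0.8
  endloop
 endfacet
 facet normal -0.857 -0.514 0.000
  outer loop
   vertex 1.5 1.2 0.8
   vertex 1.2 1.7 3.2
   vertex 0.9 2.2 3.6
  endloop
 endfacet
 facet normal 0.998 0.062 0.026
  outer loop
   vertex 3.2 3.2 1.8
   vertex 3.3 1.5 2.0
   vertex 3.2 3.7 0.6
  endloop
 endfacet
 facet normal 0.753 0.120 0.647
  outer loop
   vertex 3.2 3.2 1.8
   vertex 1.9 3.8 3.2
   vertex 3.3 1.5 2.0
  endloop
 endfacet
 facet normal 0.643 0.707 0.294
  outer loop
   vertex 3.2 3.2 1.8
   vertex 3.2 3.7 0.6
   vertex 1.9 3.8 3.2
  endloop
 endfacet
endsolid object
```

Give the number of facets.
14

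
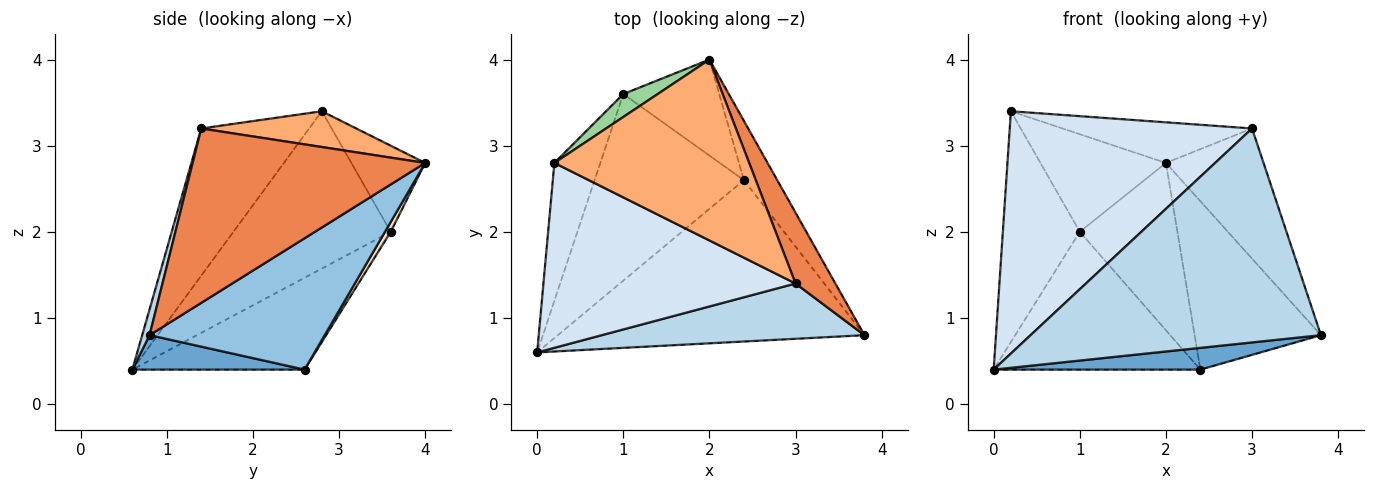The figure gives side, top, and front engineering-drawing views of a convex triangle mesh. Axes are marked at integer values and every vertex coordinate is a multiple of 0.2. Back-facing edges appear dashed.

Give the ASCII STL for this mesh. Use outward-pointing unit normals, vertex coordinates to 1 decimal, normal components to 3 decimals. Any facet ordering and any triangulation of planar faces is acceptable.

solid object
 facet normal 0.111 -0.133 -0.985
  outer loop
   vertex 2.4 2.6 0.4
   vertex 3.8 0.8 0.8
   vertex 0.0 0.6 0.4
  endloop
 endfacet
 facet normal 0.794 0.573 -0.202
  outer loop
   vertex 2.4 2.6 0.4
   vertex 2.0 4.0 2.8
   vertex 3.8 0.8 0.8
  endloop
 endfacet
 facet normal 0.025 -0.968 0.250
  outer loop
   vertex 3.0 1.4 3.2
   vertex 0.0 0.6 0.4
   vertex 3.8 0.8 0.8
  endloop
 endfacet
 facet normal -0.334 -0.749 0.572
  outer loop
   vertex 3.0 1.4 3.2
   vertex 0.2 2.8 3.4
   vertex 0.0 0.6 0.4
  endloop
 endfacet
 facet normal 0.902 0.379 0.206
  outer loop
   vertex 3.0 1.4 3.2
   vertex 3.8 0.8 0.8
   vertex 2.0 4.0 2.8
  endloop
 endfacet
 facet normal 0.176 0.216 0.960
  outer loop
   vertex 3.0 1.4 3.2
   vertex 2.0 4.0 2.8
   vertex 0.2 2.8 3.4
  endloop
 endfacet
 facet normal -0.444 0.532 -0.721
  outer loop
   vertex 1.0 3.6 2.0
   vertex 2.4 2.6 0.4
   vertex 0.0 0.6 0.4
  endloop
 endfacet
 facet normal 0.051 0.866 -0.497
  outer loop
   vertex 1.0 3.6 2.0
   vertex 2.0 4.0 2.8
   vertex 2.4 2.6 0.4
  endloop
 endfacet
 facet normal -0.869 0.425 -0.254
  outer loop
   vertex 1.0 3.6 2.0
   vertex 0.0 0.6 0.4
   vertex 0.2 2.8 3.4
  endloop
 endfacet
 facet normal -0.497 0.845 0.199
  outer loop
   vertex 1.0 3.6 2.0
   vertex 0.2 2.8 3.4
   vertex 2.0 4.0 2.8
  endloop
 endfacet
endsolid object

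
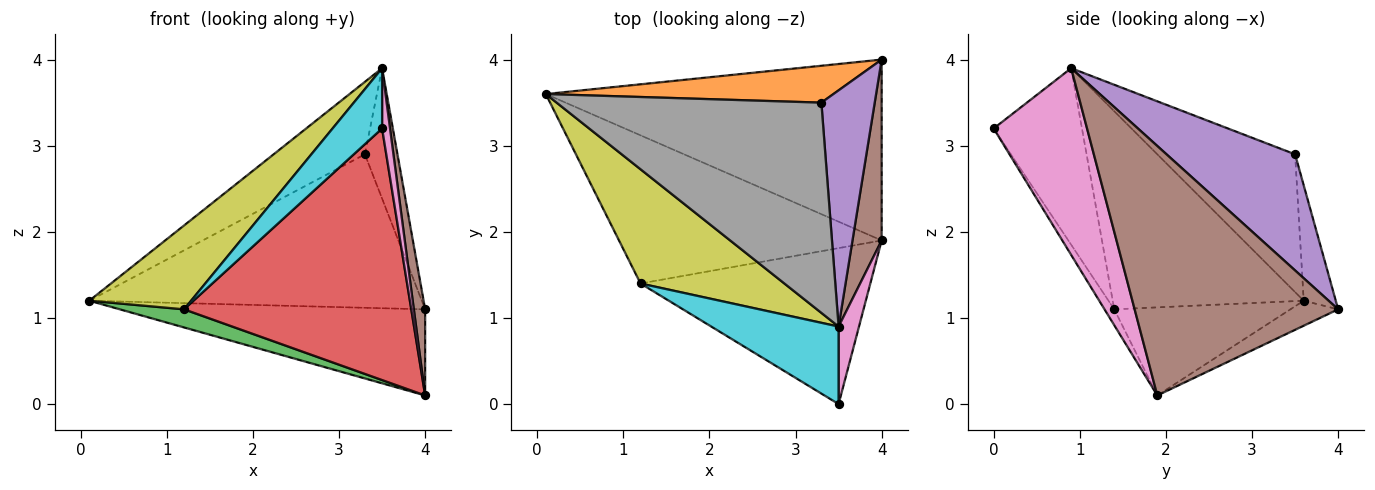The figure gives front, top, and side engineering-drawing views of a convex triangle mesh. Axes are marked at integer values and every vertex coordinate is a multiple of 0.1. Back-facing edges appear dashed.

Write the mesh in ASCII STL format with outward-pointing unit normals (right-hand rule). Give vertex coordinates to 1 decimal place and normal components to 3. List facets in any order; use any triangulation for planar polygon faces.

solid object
 facet normal -0.067 0.429 -0.901
  outer loop
   vertex 4.0 1.9 0.1
   vertex 0.1 3.6 1.2
   vertex 4.0 4.0 1.1
  endloop
 endfacet
 facet normal -0.093 0.968 0.233
  outer loop
   vertex 3.3 3.5 2.9
   vertex 4.0 4.0 1.1
   vertex 0.1 3.6 1.2
  endloop
 endfacet
 facet normal -0.316 -0.115 -0.942
  outer loop
   vertex 1.2 1.4 1.1
   vertex 0.1 3.6 1.2
   vertex 4.0 1.9 0.1
  endloop
 endfacet
 facet normal -0.036 -0.849 -0.526
  outer loop
   vertex 1.2 1.4 1.1
   vertex 4.0 1.9 0.1
   vertex 3.5 0.0 3.2
  endloop
 endfacet
 facet normal 0.886 0.225 0.407
  outer loop
   vertex 3.5 0.9 3.9
   vertex 4.0 4.0 1.1
   vertex 3.3 3.5 2.9
  endloop
 endfacet
 facet normal 0.992 -0.055 0.116
  outer loop
   vertex 3.5 0.9 3.9
   vertex 4.0 1.9 0.1
   vertex 4.0 4.0 1.1
  endloop
 endfacet
 facet normal 0.991 -0.084 0.108
  outer loop
   vertex 3.5 0.9 3.9
   vertex 3.5 0.0 3.2
   vertex 4.0 1.9 0.1
  endloop
 endfacet
 facet normal -0.442 0.292 0.848
  outer loop
   vertex 3.5 0.9 3.9
   vertex 3.3 3.5 2.9
   vertex 0.1 3.6 1.2
  endloop
 endfacet
 facet normal -0.743 -0.396 0.540
  outer loop
   vertex 3.5 0.9 3.9
   vertex 0.1 3.6 1.2
   vertex 1.2 1.4 1.1
  endloop
 endfacet
 facet normal -0.738 -0.414 0.532
  outer loop
   vertex 3.5 0.9 3.9
   vertex 1.2 1.4 1.1
   vertex 3.5 0.0 3.2
  endloop
 endfacet
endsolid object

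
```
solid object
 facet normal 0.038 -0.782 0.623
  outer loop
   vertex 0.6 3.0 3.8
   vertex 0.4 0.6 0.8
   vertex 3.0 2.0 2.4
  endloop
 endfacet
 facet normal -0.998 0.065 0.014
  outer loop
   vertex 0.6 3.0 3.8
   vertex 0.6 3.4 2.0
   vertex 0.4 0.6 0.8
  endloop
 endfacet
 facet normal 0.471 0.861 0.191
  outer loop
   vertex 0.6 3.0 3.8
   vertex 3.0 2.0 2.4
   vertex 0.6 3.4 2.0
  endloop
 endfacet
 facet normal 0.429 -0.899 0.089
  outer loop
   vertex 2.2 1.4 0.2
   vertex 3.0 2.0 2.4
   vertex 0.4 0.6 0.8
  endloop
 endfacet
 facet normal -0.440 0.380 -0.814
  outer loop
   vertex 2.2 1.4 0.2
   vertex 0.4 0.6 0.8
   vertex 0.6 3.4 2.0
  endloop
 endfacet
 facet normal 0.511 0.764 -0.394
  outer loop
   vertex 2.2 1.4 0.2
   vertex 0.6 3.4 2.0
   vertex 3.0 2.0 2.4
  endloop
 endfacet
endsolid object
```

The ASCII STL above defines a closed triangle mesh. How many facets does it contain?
6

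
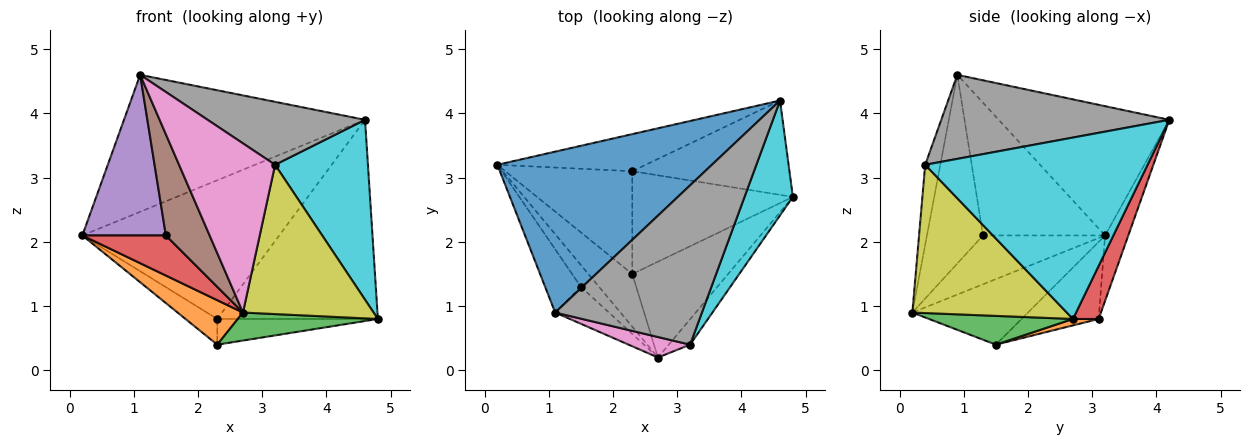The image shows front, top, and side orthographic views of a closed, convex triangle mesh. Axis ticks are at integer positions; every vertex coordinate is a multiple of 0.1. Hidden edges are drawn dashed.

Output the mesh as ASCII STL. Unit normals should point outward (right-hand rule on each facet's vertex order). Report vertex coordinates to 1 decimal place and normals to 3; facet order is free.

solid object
 facet normal -0.417 0.589 0.692
  outer loop
   vertex 4.6 4.2 3.9
   vertex 0.2 3.2 2.1
   vertex 1.1 0.9 4.6
  endloop
 endfacet
 facet normal -0.752 -0.425 -0.504
  outer loop
   vertex 2.3 1.5 0.4
   vertex 2.7 0.2 0.9
   vertex 0.2 3.2 2.1
  endloop
 endfacet
 facet normal 0.277 -0.270 -0.922
  outer loop
   vertex 2.3 1.5 0.4
   vertex 4.8 2.7 0.8
   vertex 2.7 0.2 0.9
  endloop
 endfacet
 facet normal -0.789 -0.540 -0.294
  outer loop
   vertex 1.5 1.3 2.1
   vertex 0.2 3.2 2.1
   vertex 2.7 0.2 0.9
  endloop
 endfacet
 facet normal -0.806 -0.551 -0.217
  outer loop
   vertex 1.5 1.3 2.1
   vertex 1.1 0.9 4.6
   vertex 0.2 3.2 2.1
  endloop
 endfacet
 facet normal -0.769 -0.600 -0.219
  outer loop
   vertex 1.5 1.3 2.1
   vertex 2.7 0.2 0.9
   vertex 1.1 0.9 4.6
  endloop
 endfacet
 facet normal -0.154 -0.981 0.119
  outer loop
   vertex 3.2 0.4 3.2
   vertex 1.1 0.9 4.6
   vertex 2.7 0.2 0.9
  endloop
 endfacet
 facet normal 0.470 -0.324 0.821
  outer loop
   vertex 3.2 0.4 3.2
   vertex 4.6 4.2 3.9
   vertex 1.1 0.9 4.6
  endloop
 endfacet
 facet normal 0.759 -0.642 -0.109
  outer loop
   vertex 3.2 0.4 3.2
   vertex 2.7 0.2 0.9
   vertex 4.8 2.7 0.8
  endloop
 endfacet
 facet normal 0.896 -0.374 0.239
  outer loop
   vertex 3.2 0.4 3.2
   vertex 4.8 2.7 0.8
   vertex 4.6 4.2 3.9
  endloop
 endfacet
 facet normal -0.508 0.209 -0.836
  outer loop
   vertex 2.3 3.1 0.8
   vertex 2.3 1.5 0.4
   vertex 0.2 3.2 2.1
  endloop
 endfacet
 facet normal 0.039 0.242 -0.969
  outer loop
   vertex 2.3 3.1 0.8
   vertex 4.8 2.7 0.8
   vertex 2.3 1.5 0.4
  endloop
 endfacet
 facet normal -0.113 0.960 -0.257
  outer loop
   vertex 2.3 3.1 0.8
   vertex 0.2 3.2 2.1
   vertex 4.6 4.2 3.9
  endloop
 endfacet
 facet normal 0.143 0.894 -0.424
  outer loop
   vertex 2.3 3.1 0.8
   vertex 4.6 4.2 3.9
   vertex 4.8 2.7 0.8
  endloop
 endfacet
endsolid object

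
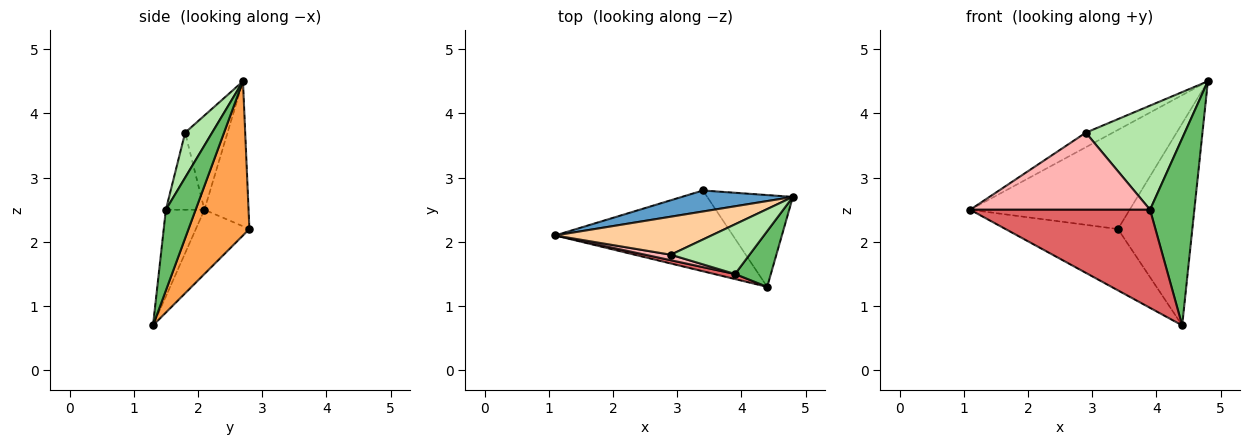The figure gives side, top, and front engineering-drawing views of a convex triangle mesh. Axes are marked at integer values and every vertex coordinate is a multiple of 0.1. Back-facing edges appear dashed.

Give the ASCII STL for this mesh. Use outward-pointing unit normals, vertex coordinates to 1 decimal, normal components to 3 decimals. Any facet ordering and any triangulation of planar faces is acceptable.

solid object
 facet normal -0.261 0.944 0.200
  outer loop
   vertex 3.4 2.8 2.2
   vertex 1.1 2.1 2.5
   vertex 4.8 2.7 4.5
  endloop
 endfacet
 facet normal -0.277 0.581 -0.765
  outer loop
   vertex 3.4 2.8 2.2
   vertex 4.4 1.3 0.7
   vertex 1.1 2.1 2.5
  endloop
 endfacet
 facet normal 0.597 0.730 -0.332
  outer loop
   vertex 3.4 2.8 2.2
   vertex 4.8 2.7 4.5
   vertex 4.4 1.3 0.7
  endloop
 endfacet
 facet normal -0.490 0.312 0.814
  outer loop
   vertex 2.9 1.8 3.7
   vertex 4.8 2.7 4.5
   vertex 1.1 2.1 2.5
  endloop
 endfacet
 facet normal 0.541 -0.806 0.240
  outer loop
   vertex 3.9 1.5 2.5
   vertex 4.4 1.3 0.7
   vertex 4.8 2.7 4.5
  endloop
 endfacet
 facet normal 0.239 -0.876 0.418
  outer loop
   vertex 3.9 1.5 2.5
   vertex 4.8 2.7 4.5
   vertex 2.9 1.8 3.7
  endloop
 endfacet
 facet normal -0.209 -0.977 0.050
  outer loop
   vertex 3.9 1.5 2.5
   vertex 1.1 2.1 2.5
   vertex 4.4 1.3 0.7
  endloop
 endfacet
 facet normal -0.209 -0.975 0.070
  outer loop
   vertex 3.9 1.5 2.5
   vertex 2.9 1.8 3.7
   vertex 1.1 2.1 2.5
  endloop
 endfacet
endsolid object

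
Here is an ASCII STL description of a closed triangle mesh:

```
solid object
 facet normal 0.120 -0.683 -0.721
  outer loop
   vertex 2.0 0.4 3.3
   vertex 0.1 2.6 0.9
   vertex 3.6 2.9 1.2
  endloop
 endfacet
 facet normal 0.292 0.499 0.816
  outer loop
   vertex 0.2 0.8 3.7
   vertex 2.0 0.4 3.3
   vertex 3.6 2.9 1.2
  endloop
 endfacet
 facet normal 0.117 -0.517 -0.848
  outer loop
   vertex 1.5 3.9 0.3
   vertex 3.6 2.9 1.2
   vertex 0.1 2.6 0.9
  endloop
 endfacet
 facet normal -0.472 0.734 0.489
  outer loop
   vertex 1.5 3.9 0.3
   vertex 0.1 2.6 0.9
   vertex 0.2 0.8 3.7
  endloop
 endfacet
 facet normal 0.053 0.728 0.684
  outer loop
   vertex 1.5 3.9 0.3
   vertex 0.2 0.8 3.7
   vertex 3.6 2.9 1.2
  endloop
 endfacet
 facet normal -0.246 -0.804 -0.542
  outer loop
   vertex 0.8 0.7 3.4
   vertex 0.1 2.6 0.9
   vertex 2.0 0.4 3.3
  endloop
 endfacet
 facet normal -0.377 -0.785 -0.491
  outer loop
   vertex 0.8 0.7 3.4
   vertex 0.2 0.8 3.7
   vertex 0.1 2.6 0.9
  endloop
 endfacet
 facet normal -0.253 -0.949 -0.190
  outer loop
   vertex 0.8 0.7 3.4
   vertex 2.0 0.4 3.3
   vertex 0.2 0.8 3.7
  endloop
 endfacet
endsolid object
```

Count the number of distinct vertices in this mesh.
6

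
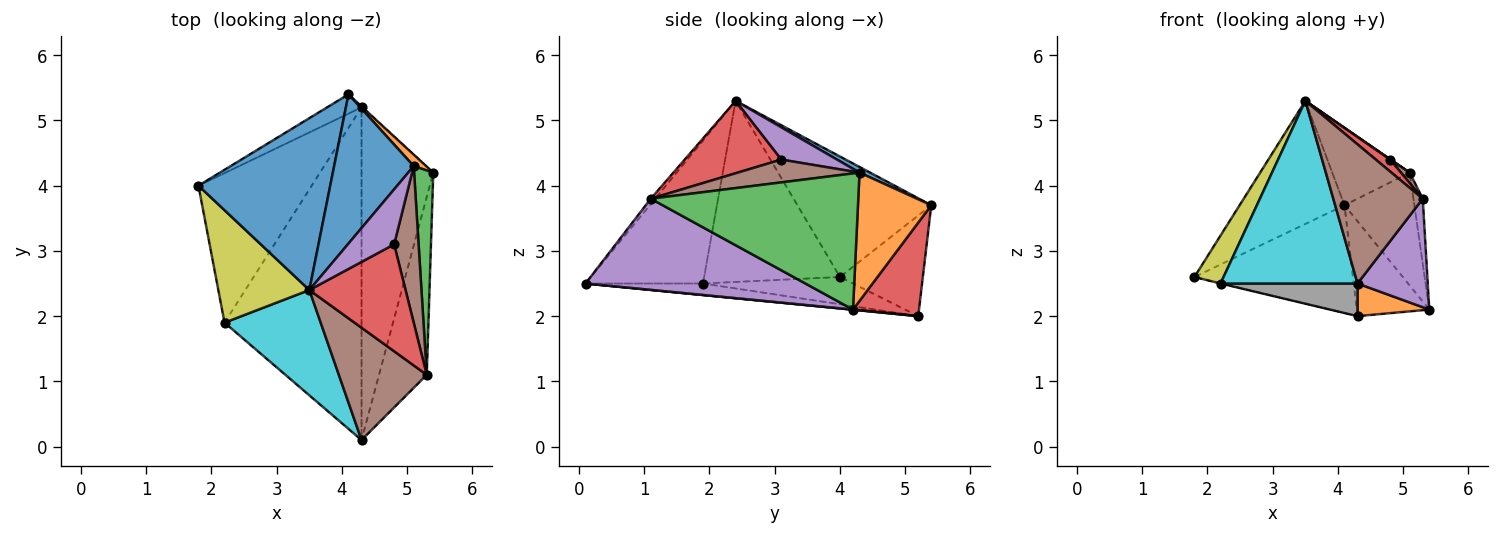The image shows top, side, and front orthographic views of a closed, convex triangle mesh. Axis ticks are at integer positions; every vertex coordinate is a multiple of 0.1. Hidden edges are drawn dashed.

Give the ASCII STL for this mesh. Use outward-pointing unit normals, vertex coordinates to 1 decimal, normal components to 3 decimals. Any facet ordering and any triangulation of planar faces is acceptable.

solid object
 facet normal -0.597 0.467 0.653
  outer loop
   vertex 4.1 5.4 3.7
   vertex 1.8 4.0 2.6
   vertex 3.5 2.4 5.3
  endloop
 endfacet
 facet normal 0.002 -0.098 -0.995
  outer loop
   vertex 4.3 5.2 2.0
   vertex 5.4 4.2 2.1
   vertex 4.3 0.1 2.5
  endloop
 endfacet
 facet normal -0.458 0.875 -0.157
  outer loop
   vertex 4.3 5.2 2.0
   vertex 1.8 4.0 2.6
   vertex 4.1 5.4 3.7
  endloop
 endfacet
 facet normal 0.673 0.740 -0.008
  outer loop
   vertex 4.3 5.2 2.0
   vertex 4.1 5.4 3.7
   vertex 5.4 4.2 2.1
  endloop
 endfacet
 facet normal 0.852 -0.272 -0.446
  outer loop
   vertex 5.3 1.1 3.8
   vertex 4.3 0.1 2.5
   vertex 5.4 4.2 2.1
  endloop
 endfacet
 facet normal -0.038 -0.778 0.628
  outer loop
   vertex 5.3 1.1 3.8
   vertex 3.5 2.4 5.3
   vertex 4.3 0.1 2.5
  endloop
 endfacet
 facet normal -0.234 0.002 -0.972
  outer loop
   vertex 2.2 1.9 2.5
   vertex 1.8 4.0 2.6
   vertex 4.3 5.2 2.0
  endloop
 endfacet
 facet normal -0.083 -0.097 -0.992
  outer loop
   vertex 2.2 1.9 2.5
   vertex 4.3 5.2 2.0
   vertex 4.3 0.1 2.5
  endloop
 endfacet
 facet normal -0.878 -0.188 0.441
  outer loop
   vertex 2.2 1.9 2.5
   vertex 3.5 2.4 5.3
   vertex 1.8 4.0 2.6
  endloop
 endfacet
 facet normal -0.596 -0.696 0.401
  outer loop
   vertex 2.2 1.9 2.5
   vertex 4.3 0.1 2.5
   vertex 3.5 2.4 5.3
  endloop
 endfacet
 facet normal 0.063 0.460 0.886
  outer loop
   vertex 5.1 4.3 4.2
   vertex 4.1 5.4 3.7
   vertex 3.5 2.4 5.3
  endloop
 endfacet
 facet normal 0.722 0.688 0.070
  outer loop
   vertex 5.1 4.3 4.2
   vertex 5.4 4.2 2.1
   vertex 4.1 5.4 3.7
  endloop
 endfacet
 facet normal 0.989 0.044 0.139
  outer loop
   vertex 5.1 4.3 4.2
   vertex 5.3 1.1 3.8
   vertex 5.4 4.2 2.1
  endloop
 endfacet
 facet normal 0.599 -0.089 0.796
  outer loop
   vertex 4.8 3.1 4.4
   vertex 3.5 2.4 5.3
   vertex 5.3 1.1 3.8
  endloop
 endfacet
 facet normal 0.571 -0.006 0.821
  outer loop
   vertex 4.8 3.1 4.4
   vertex 5.1 4.3 4.2
   vertex 3.5 2.4 5.3
  endloop
 endfacet
 facet normal 0.682 -0.049 0.730
  outer loop
   vertex 4.8 3.1 4.4
   vertex 5.3 1.1 3.8
   vertex 5.1 4.3 4.2
  endloop
 endfacet
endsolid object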